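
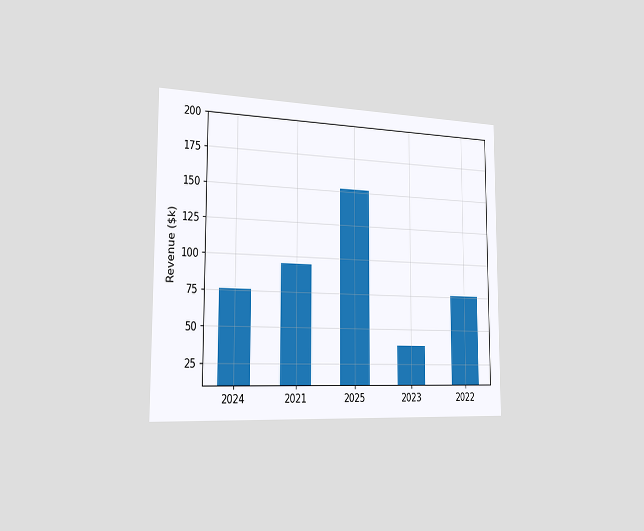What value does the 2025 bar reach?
$152k

The chart is viewed slightly from the left. Reading along the chart's y-axis, the 2025 bar reaches $152k.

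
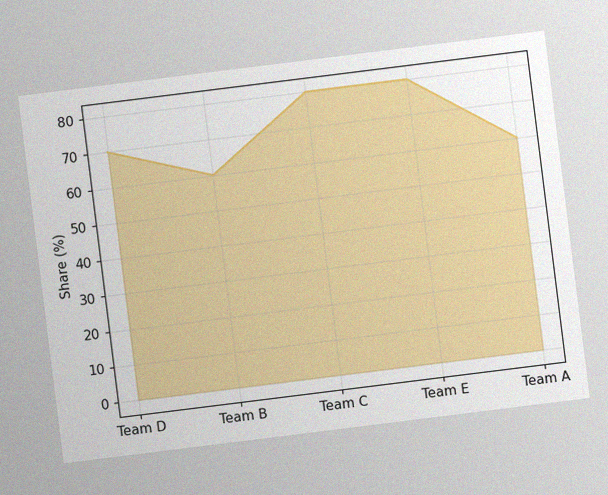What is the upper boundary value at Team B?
The chart is tilted about 7° counter-clockwise, with some photo noise. At Team B the upper boundary is at 60%.

60%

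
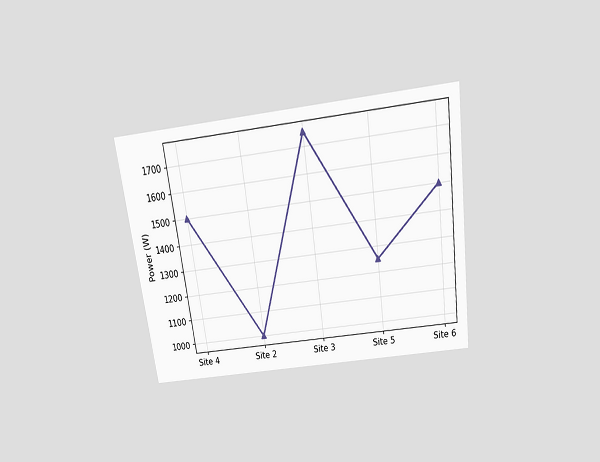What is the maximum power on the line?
The chart is tilted about 8° counter-clockwise and viewed slightly from above. The highest point is at Site 3, and reading across to the y-axis gives 1750W.

1750W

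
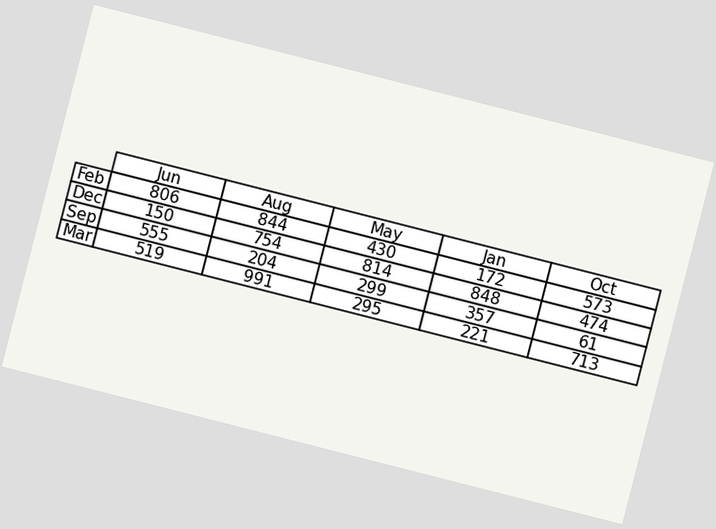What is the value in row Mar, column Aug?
The chart is tilted about 14° clockwise. The (Mar, Aug) cell reads 991.

991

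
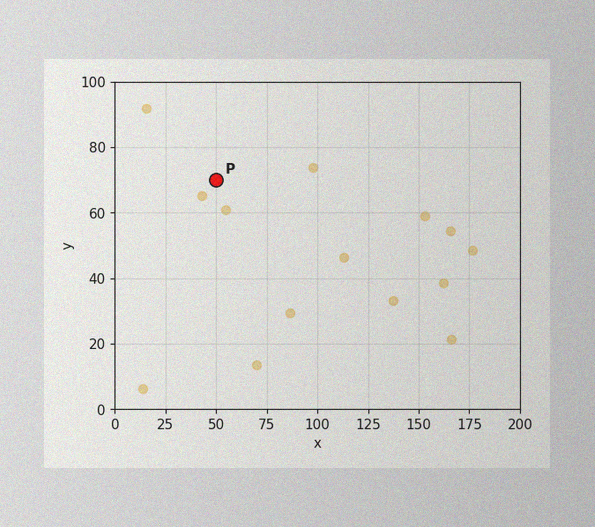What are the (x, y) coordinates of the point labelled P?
The image has some photo noise and uneven lighting. Following the gridlines from P to each axis, P sits at (50, 70).

(50, 70)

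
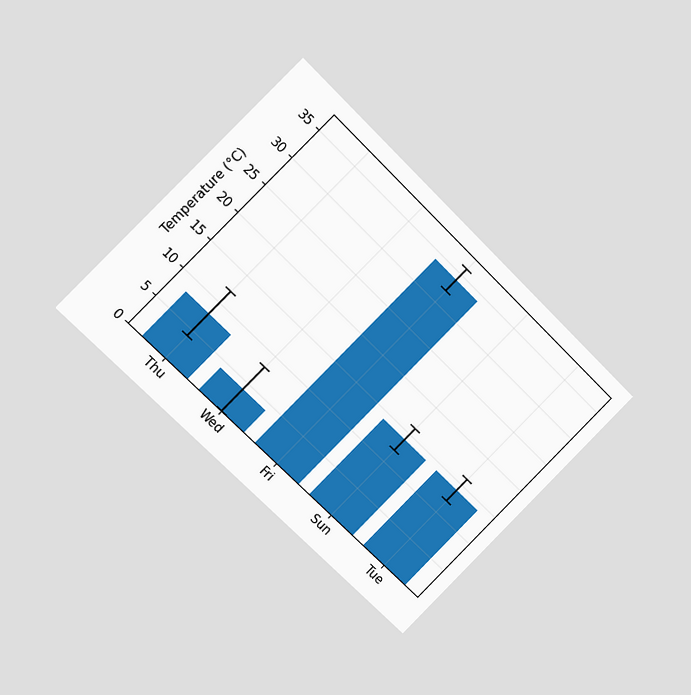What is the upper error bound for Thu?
12°C

The chart is tilted about 45° clockwise and viewed slightly from the left. The Thu bar's upper whisker reaches 12°C.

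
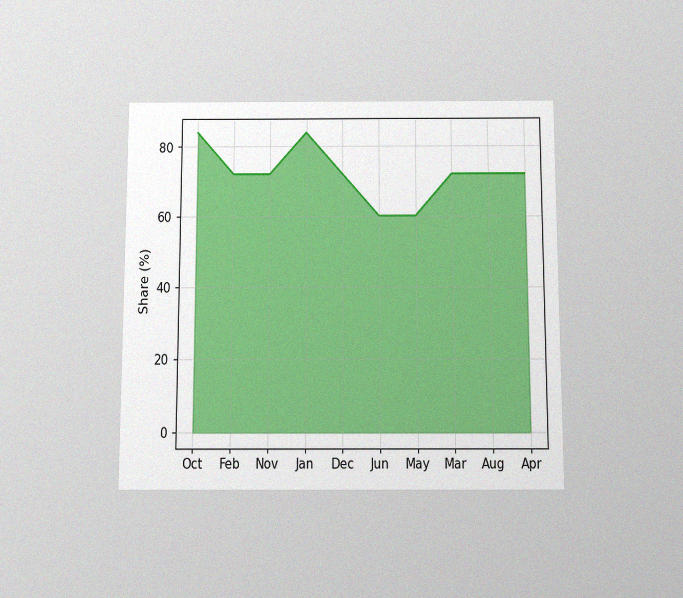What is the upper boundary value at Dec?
72%

The chart is viewed slightly from below, with some photo noise. At Dec the upper boundary is at 72%.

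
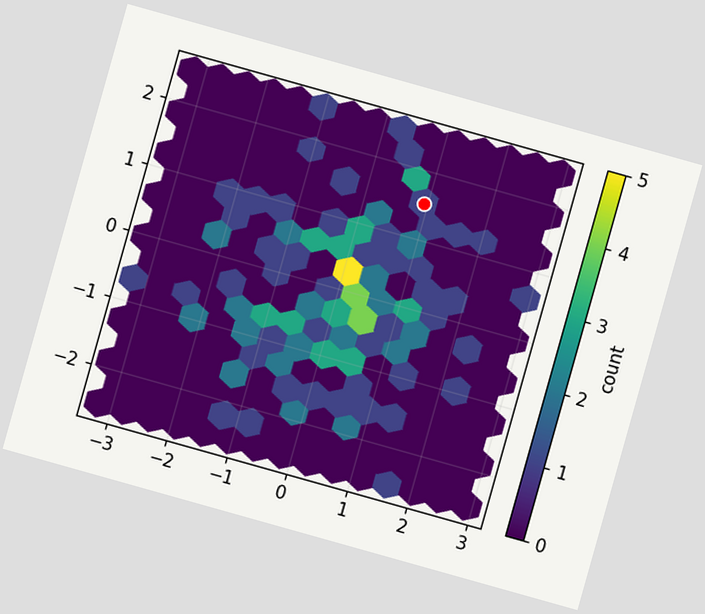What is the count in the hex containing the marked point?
1

The chart is tilted about 16° clockwise. The marked hex reads 1 on the colorbar.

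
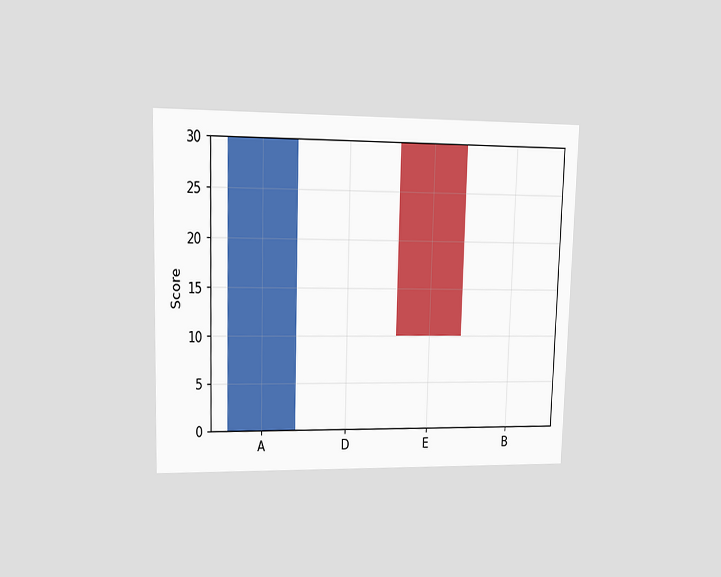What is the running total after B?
10

The chart is viewed at a slight angle. After B the running total reaches 10.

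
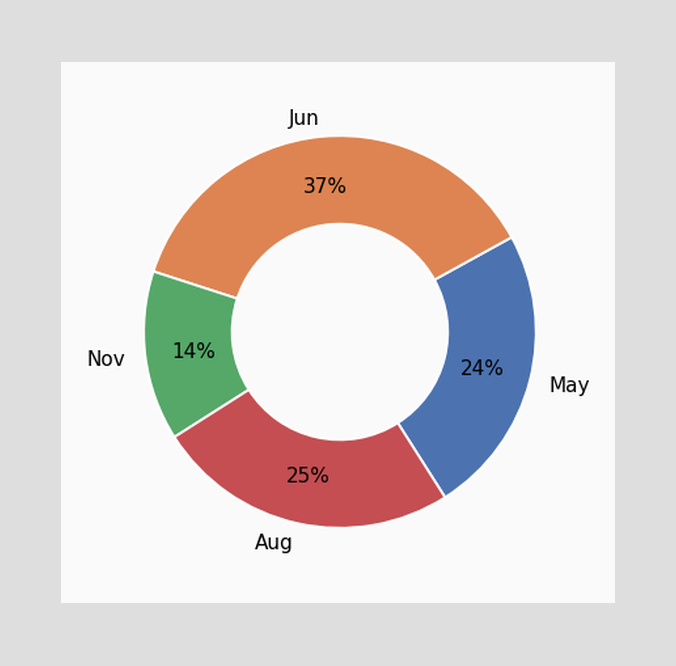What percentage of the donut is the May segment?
24%

The May segment takes up 24% of the ring.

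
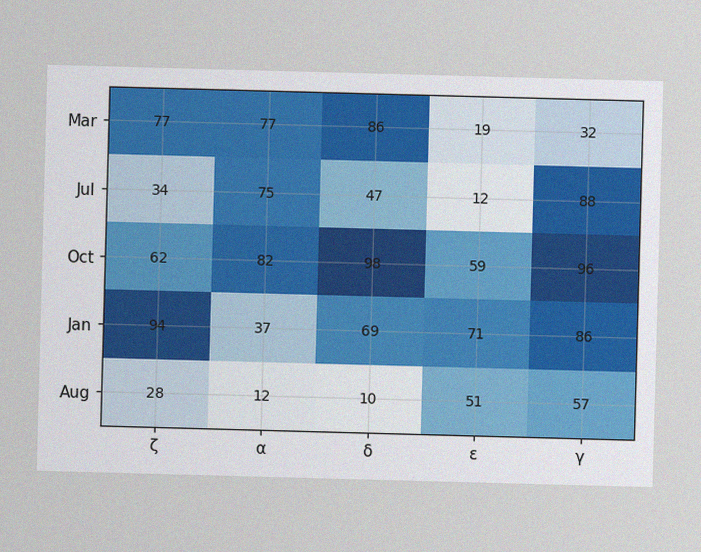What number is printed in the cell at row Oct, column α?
The image has some photo noise and uneven lighting. The (Oct, α) cell reads 82.

82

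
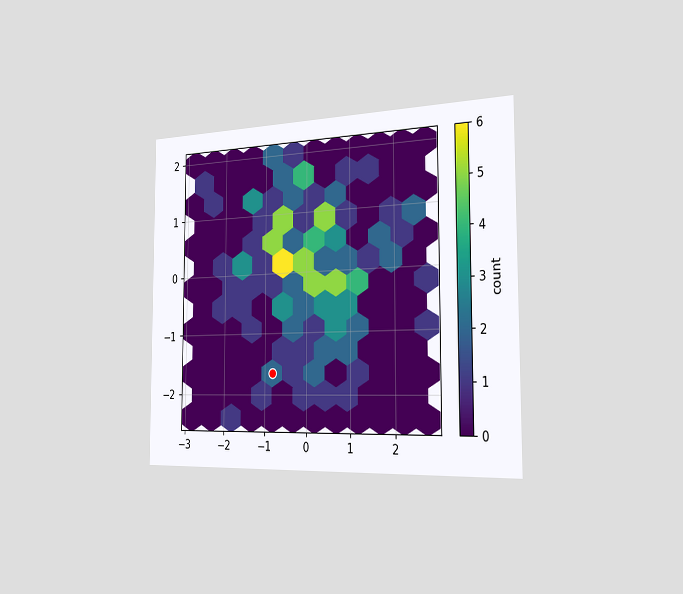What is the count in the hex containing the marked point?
The chart is viewed slightly from the right. The marked hex reads 2 on the colorbar.

2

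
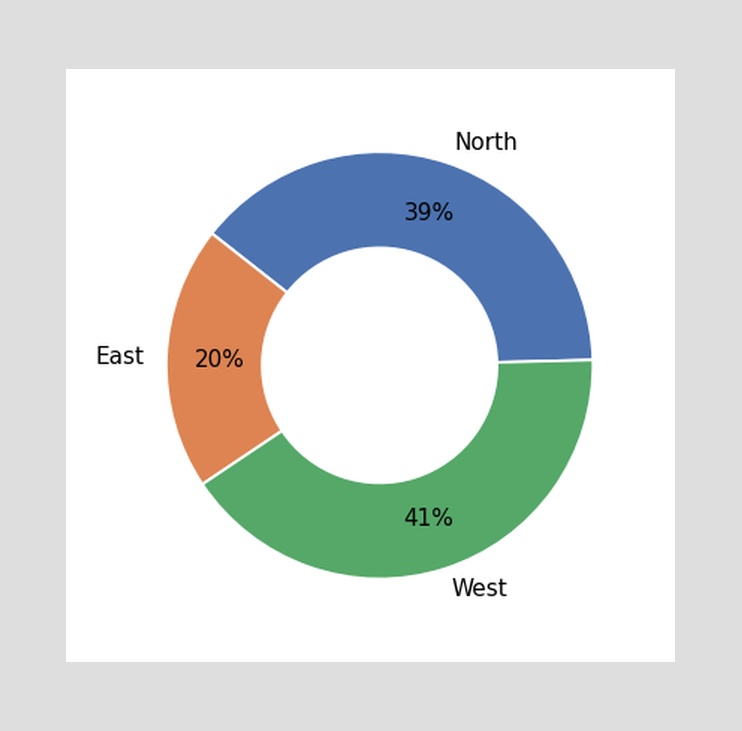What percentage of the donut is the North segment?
The North segment takes up 39% of the ring.

39%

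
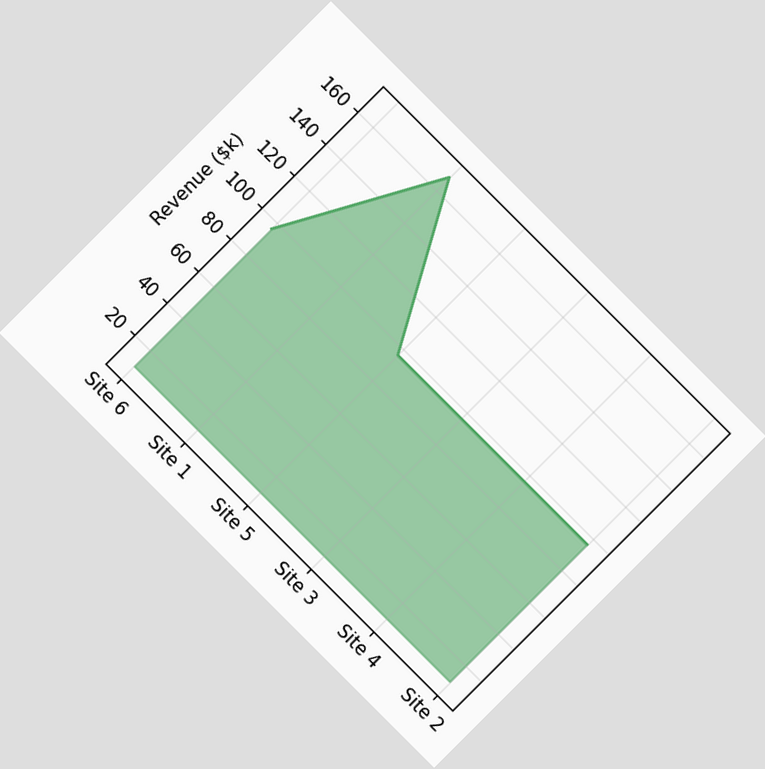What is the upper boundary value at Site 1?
$168k

The chart is tilted about 45° clockwise. At Site 1 the upper boundary is at $168k.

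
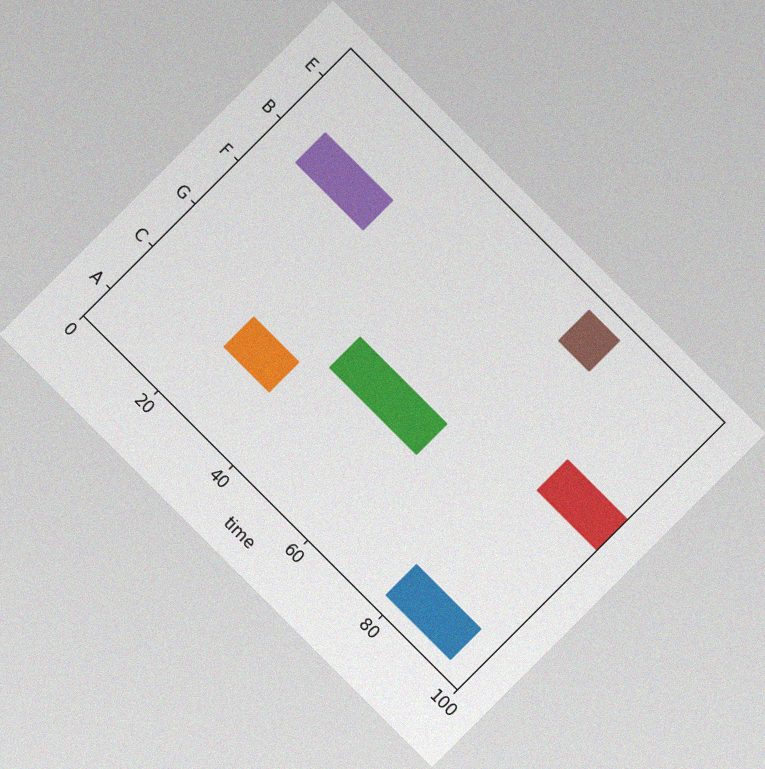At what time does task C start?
23

The chart is tilted about 45° clockwise, with some photo noise. The C bar begins at t=23.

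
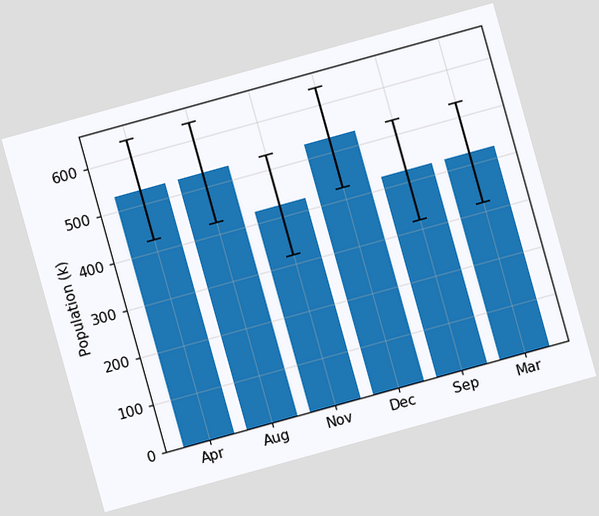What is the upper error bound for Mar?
The chart is tilted about 15° counter-clockwise. The Mar bar's upper whisker reaches 530k.

530k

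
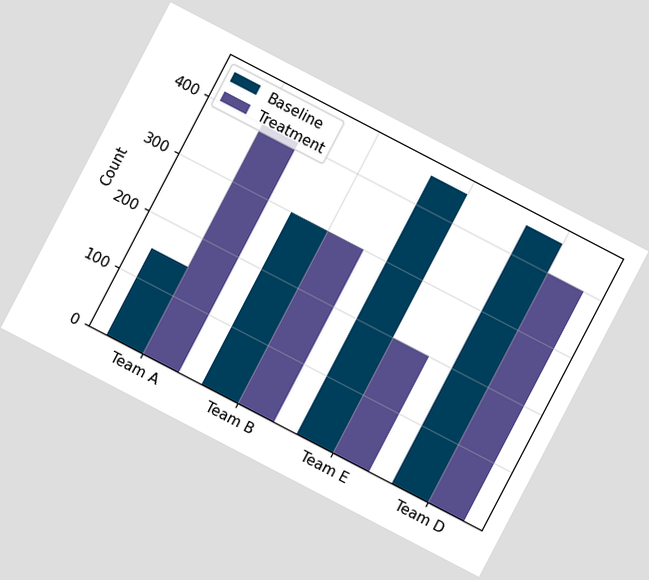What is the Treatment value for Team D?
400

The chart is tilted about 28° clockwise. The Treatment bar at Team D reaches 400 on the y-axis.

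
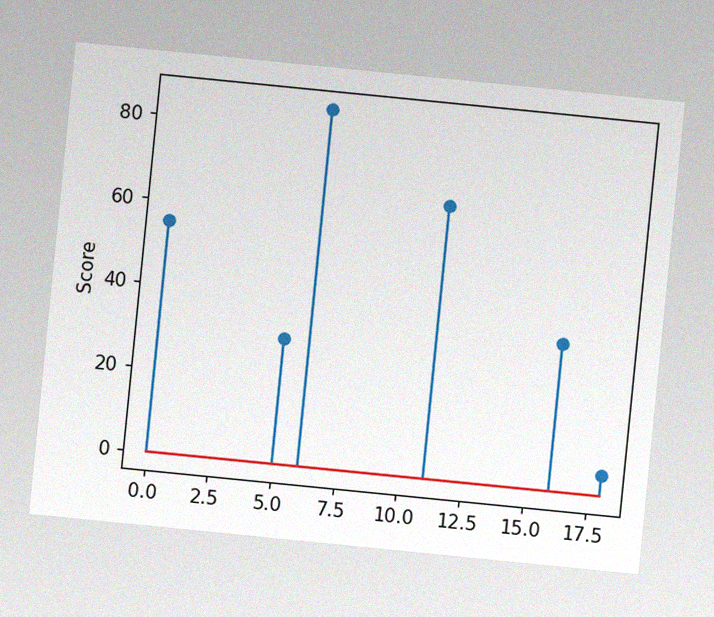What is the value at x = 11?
65

The chart is tilted about 6° clockwise, with some photo noise. The stem at x=11 reaches 65.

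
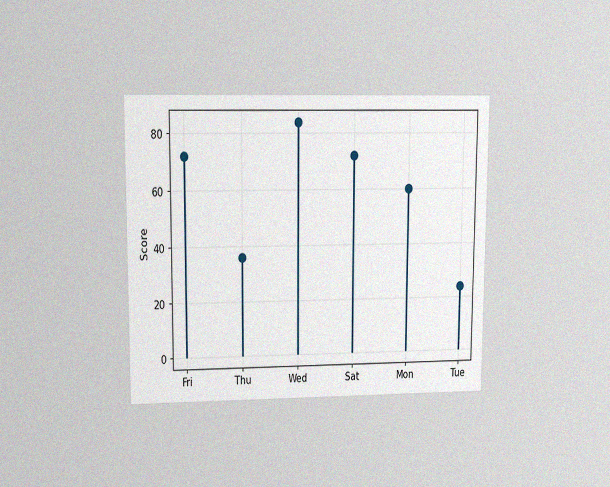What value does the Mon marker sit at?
The chart is viewed at a slight angle, with some photo noise. The Mon marker sits at 60.

60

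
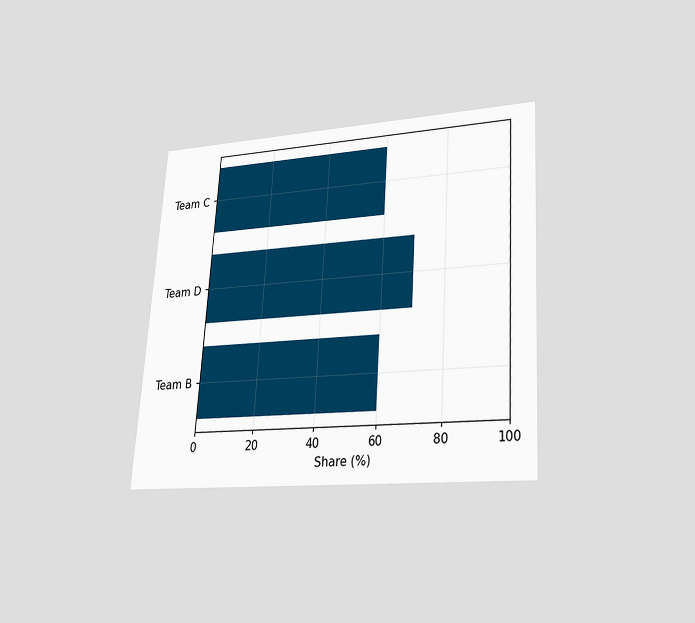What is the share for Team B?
60%

The chart is tilted about 4° clockwise and viewed slightly from below. Reading along the chart's x-axis, the Team B bar reaches 60%.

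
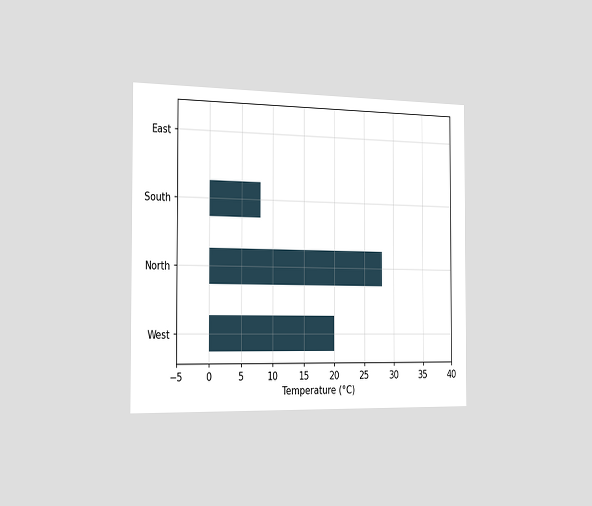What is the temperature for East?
0°C

The chart is viewed slightly from the left. Reading along the chart's x-axis, the East bar reaches 0°C.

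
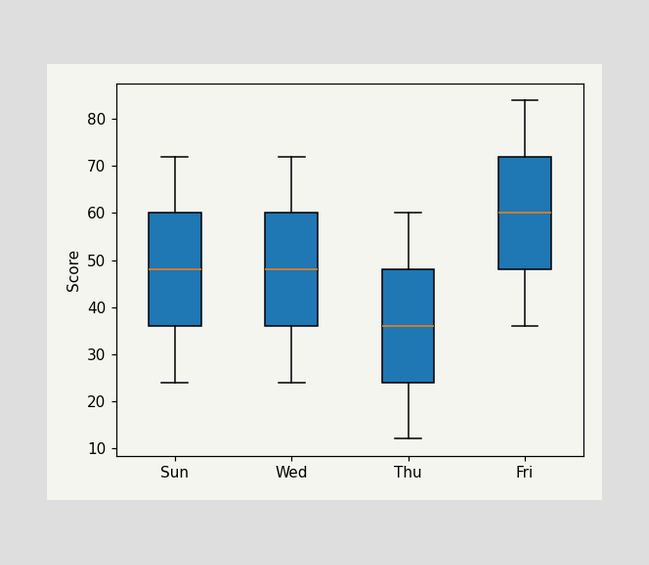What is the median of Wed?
48

The median line in the Wed box sits at 48.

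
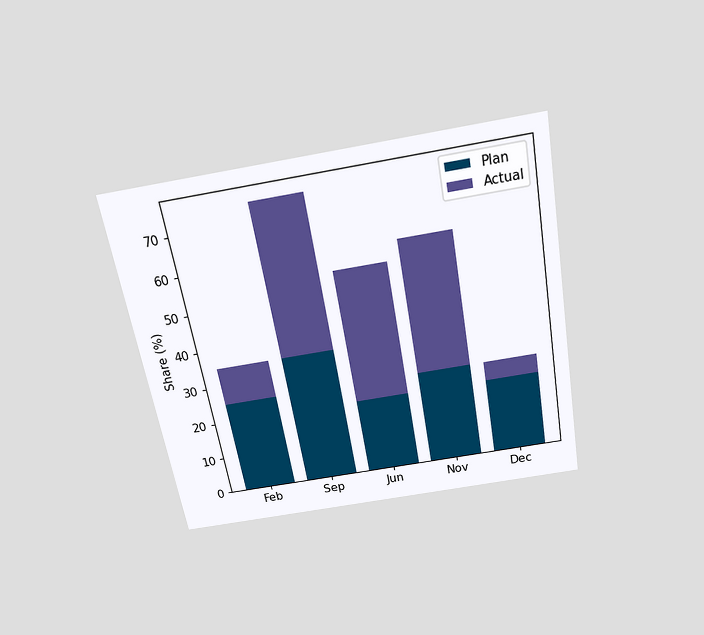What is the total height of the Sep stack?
The chart is tilted about 10° counter-clockwise and viewed slightly from above. The Sep stack's top reaches 75% on the y-axis.

75%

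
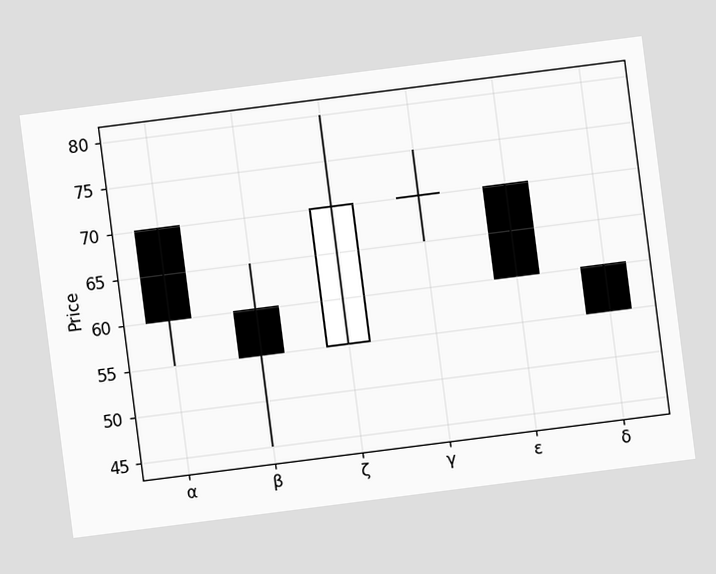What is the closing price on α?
The chart is tilted about 7° counter-clockwise. The α candle closes at 60.

60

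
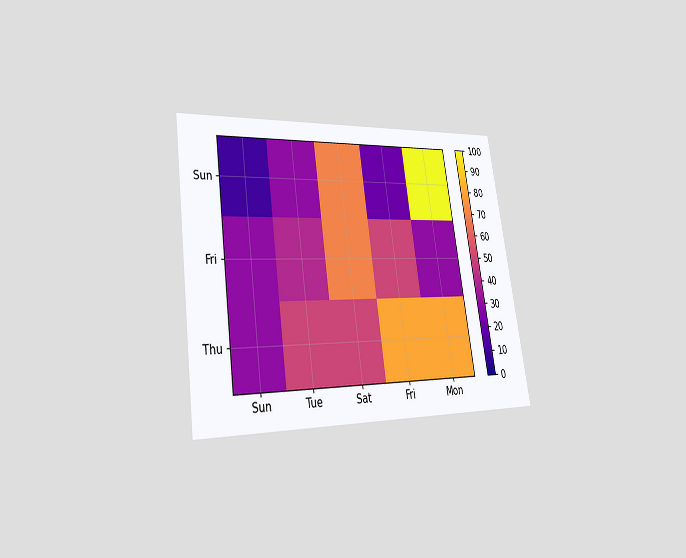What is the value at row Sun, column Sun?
10

The chart is tilted about 8° counter-clockwise and viewed slightly from the left. Matching cell (Sun, Sun) against the colorbar gives 10.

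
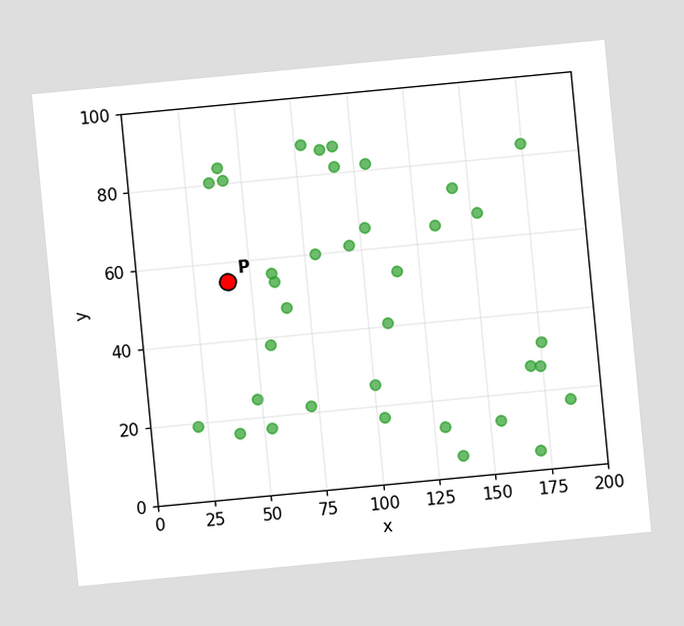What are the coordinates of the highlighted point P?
(40, 55)

The chart is tilted about 5° counter-clockwise. Following the gridlines from P to each axis, P sits at (40, 55).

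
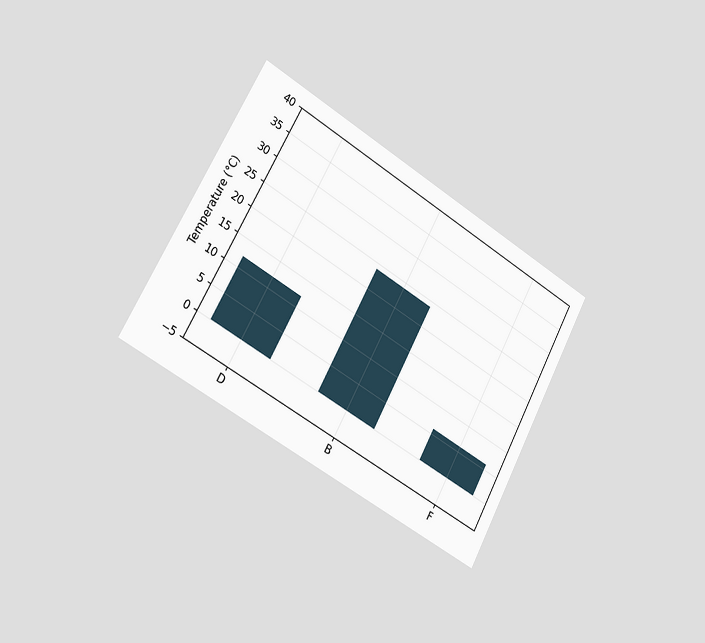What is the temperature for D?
The chart is tilted about 29° clockwise and viewed slightly from the left. Reading along the chart's y-axis, the D bar reaches 12°C.

12°C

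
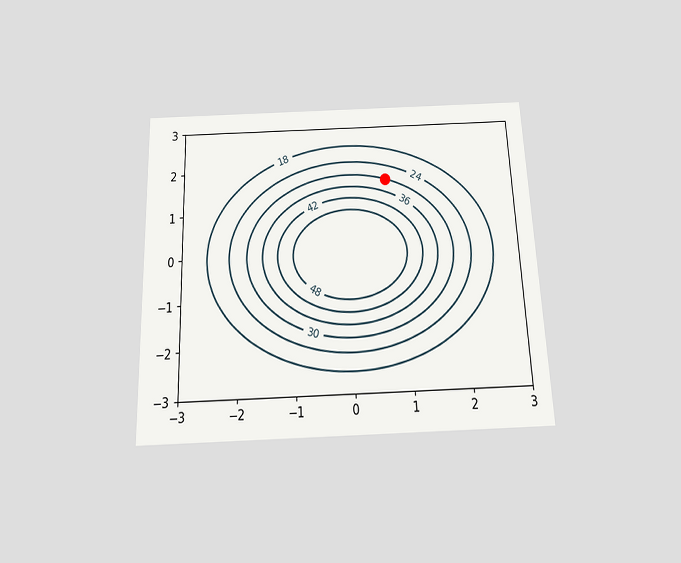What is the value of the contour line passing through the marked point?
30

The chart is tilted about 2° counter-clockwise and viewed slightly from below. The marked point sits on the contour labelled 30.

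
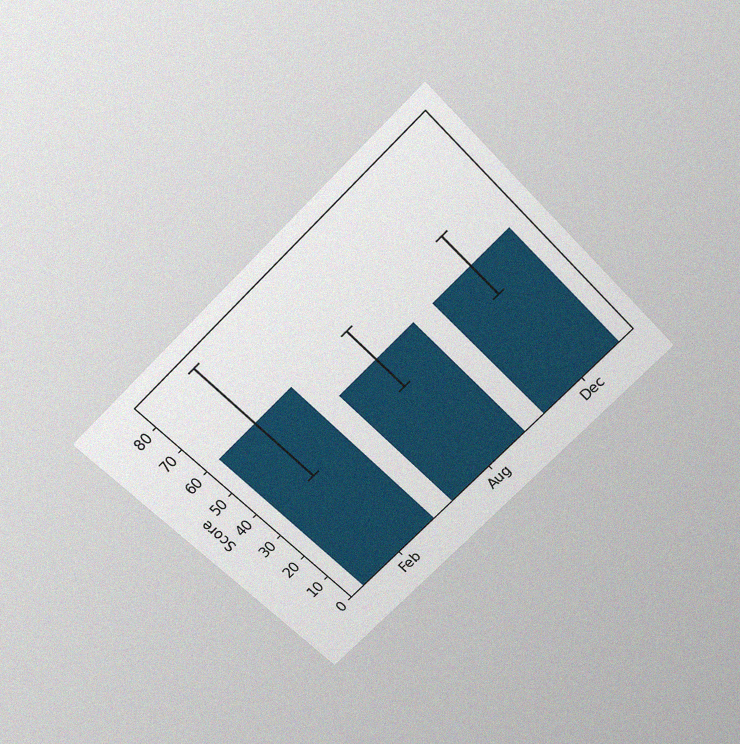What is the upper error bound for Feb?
The chart is tilted about 45° counter-clockwise and viewed slightly from above, with some photo noise. The Feb bar's upper whisker reaches 84.

84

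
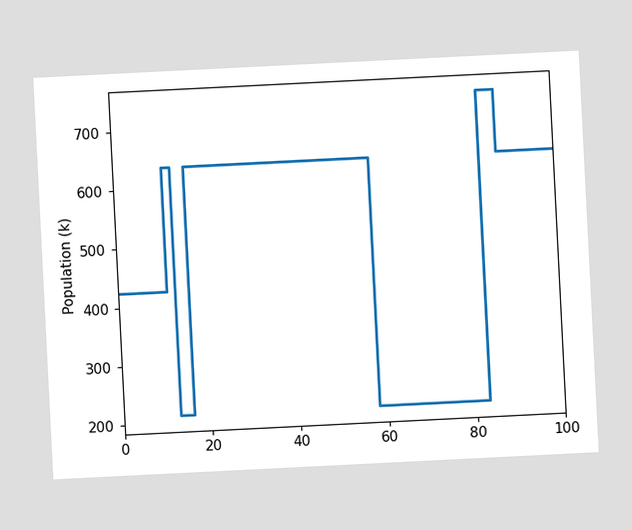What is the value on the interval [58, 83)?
212k

The chart is tilted about 3° counter-clockwise. On [58, 83) the step sits at 212k.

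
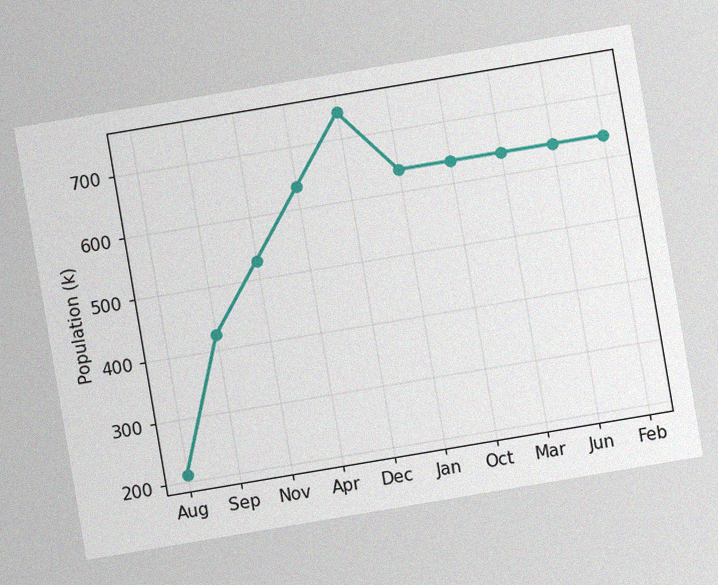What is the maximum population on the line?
742k

The chart is tilted about 10° counter-clockwise, with some photo noise. The highest point is at Dec, and reading across to the y-axis gives 742k.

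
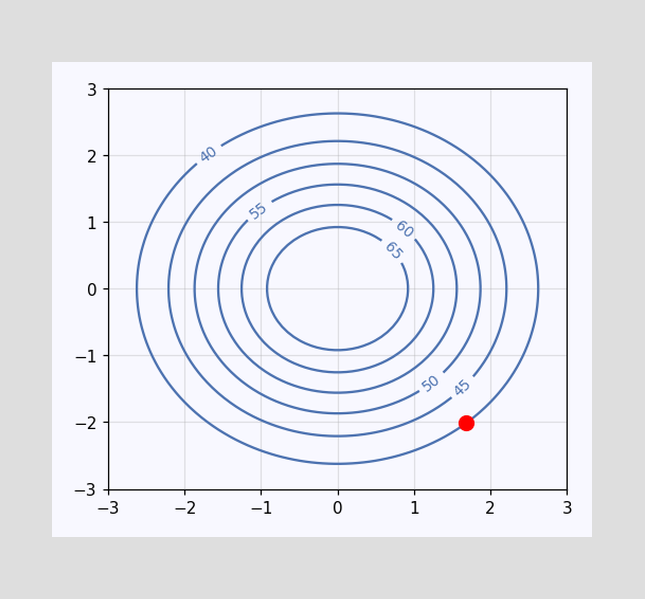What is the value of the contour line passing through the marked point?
The marked point sits on the contour labelled 40.

40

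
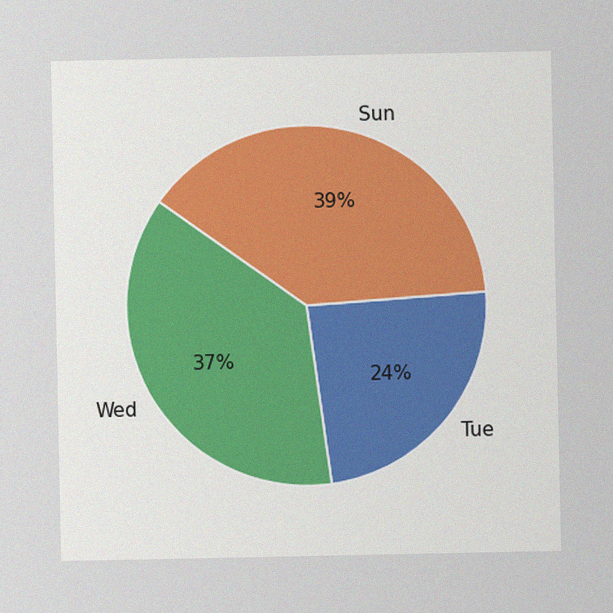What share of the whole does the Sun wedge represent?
39%

The image has some photo noise and uneven lighting. The Sun slice takes up 39% of the pie.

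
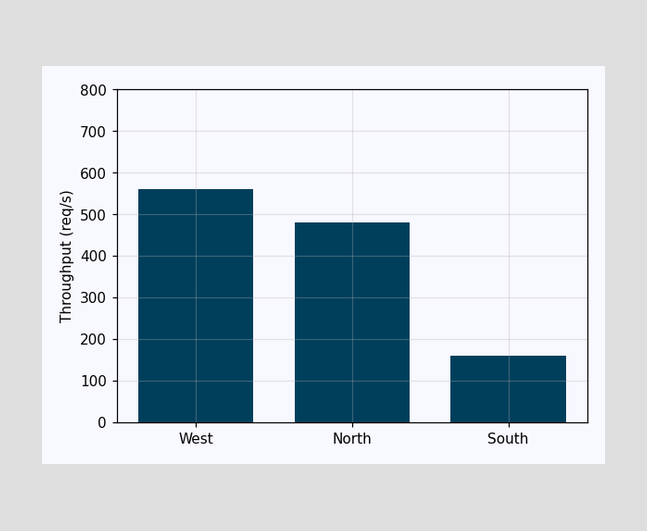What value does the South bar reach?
160req/s

Reading along the chart's y-axis, the South bar reaches 160req/s.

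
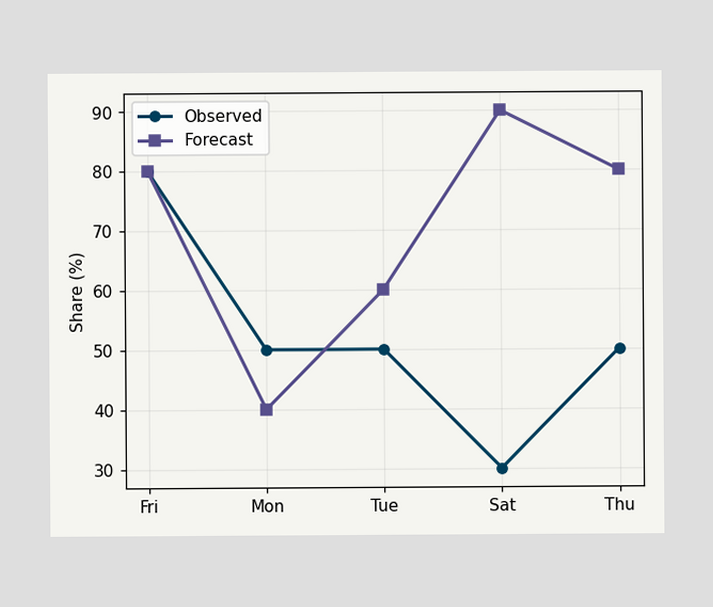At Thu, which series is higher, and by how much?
At Thu, Forecast sits above the other line by 30%.

Forecast, by 30%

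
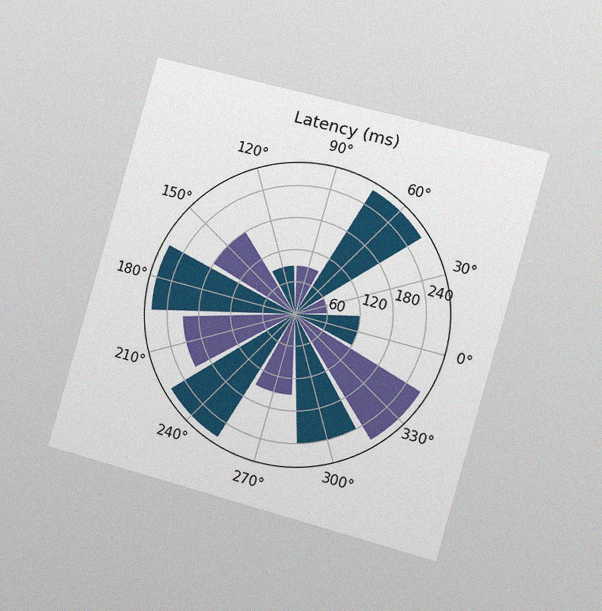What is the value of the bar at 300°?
The chart is tilted about 16° clockwise and viewed slightly from the right, with some photo noise. The bar at 300° reaches 240ms on the radial axis.

240ms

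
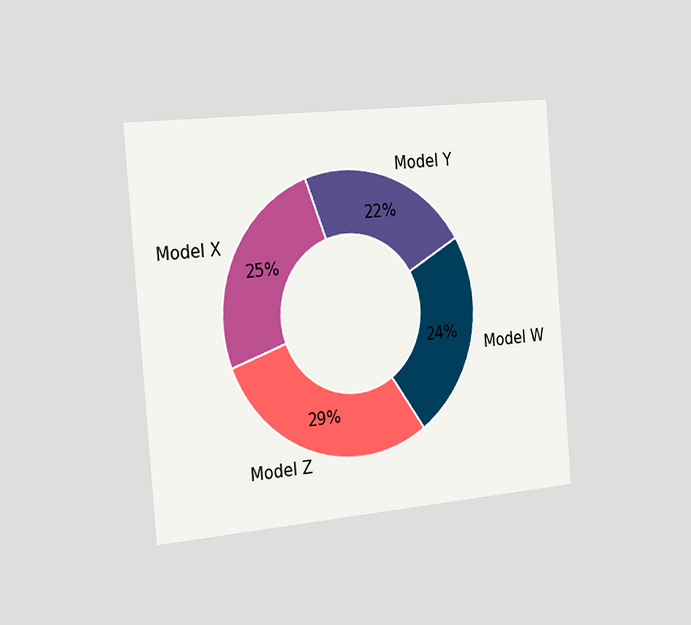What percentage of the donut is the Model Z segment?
The chart is tilted about 5° counter-clockwise and viewed slightly from the left. The Model Z segment takes up 29% of the ring.

29%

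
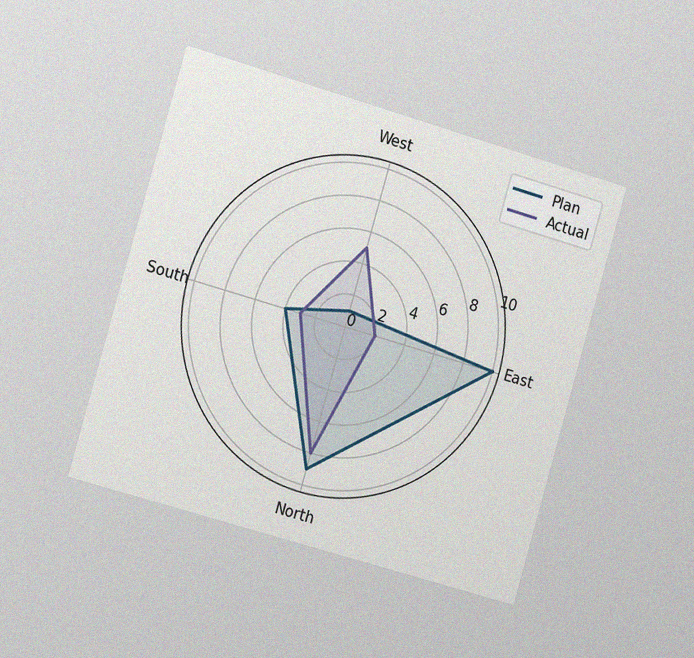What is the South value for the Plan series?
4

The chart is tilted about 16° clockwise and viewed slightly from the left, with some photo noise. On the South axis, Plan reaches 4.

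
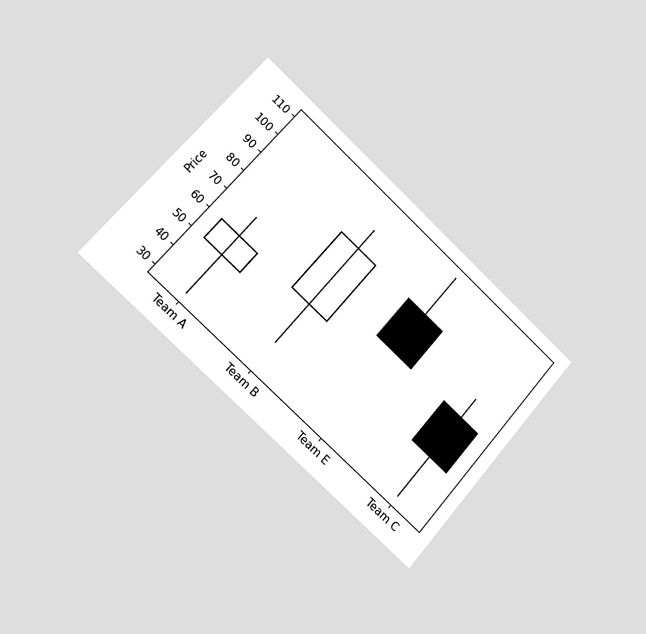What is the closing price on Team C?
The chart is tilted about 42° clockwise and viewed slightly from the left. The Team C candle closes at 50.

50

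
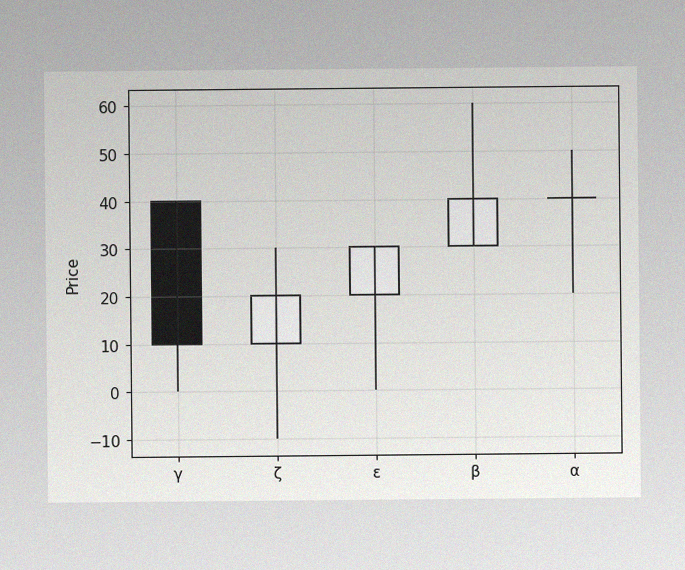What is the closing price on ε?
The image has some photo noise and uneven lighting. The ε candle closes at 30.

30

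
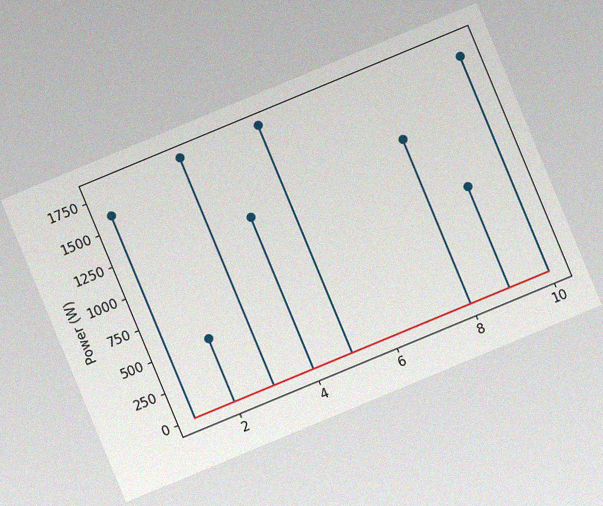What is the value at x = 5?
The chart is tilted about 23° counter-clockwise, with some photo noise. The stem at x=5 reaches 1800W.

1800W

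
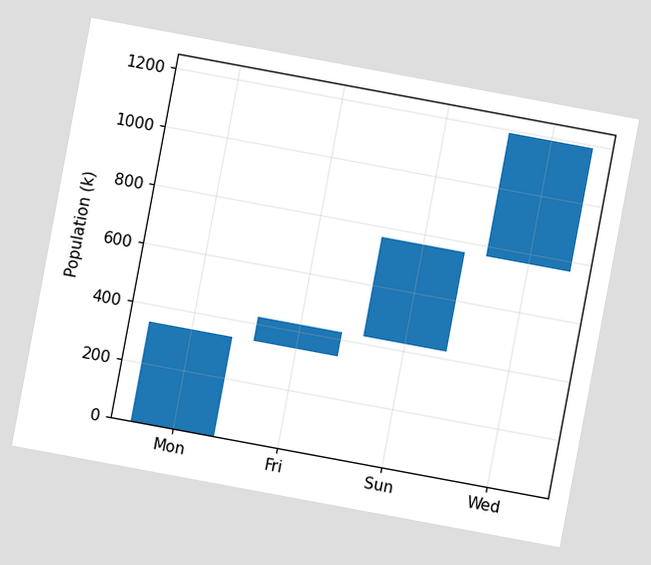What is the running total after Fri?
The chart is tilted about 11° clockwise. After Fri the running total reaches 425k.

425k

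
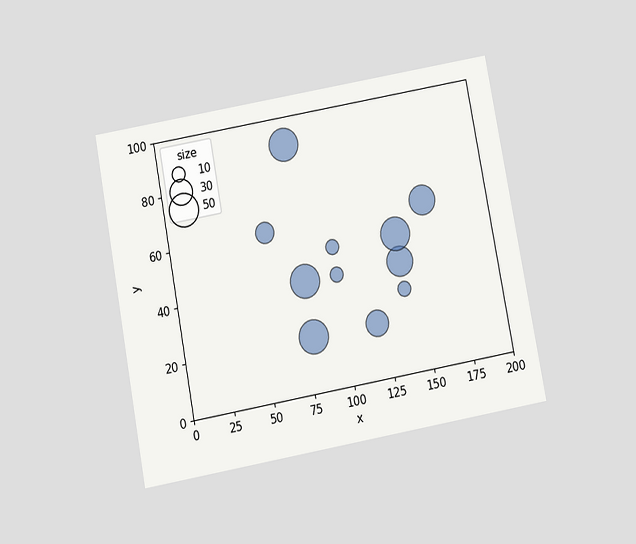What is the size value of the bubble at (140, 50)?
The chart is tilted about 10° counter-clockwise and viewed slightly from below. Matching the bubble at (140, 50) against the size legend gives 50.

50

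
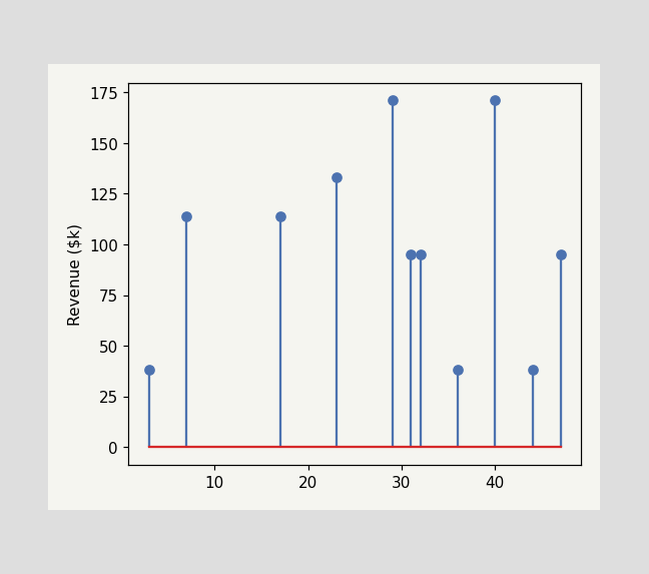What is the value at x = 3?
$38k

The stem at x=3 reaches $38k.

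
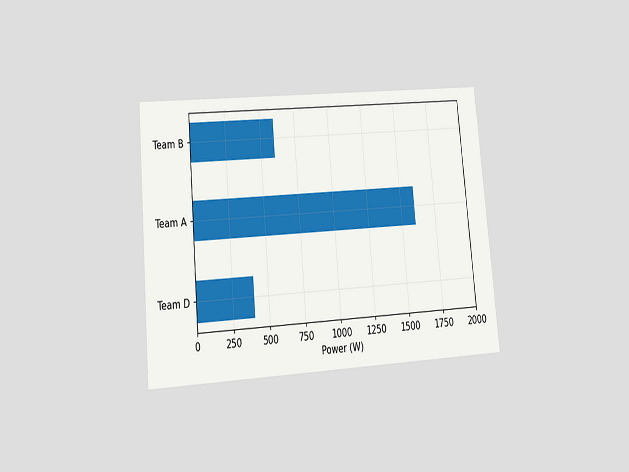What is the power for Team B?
The chart is tilted about 5° counter-clockwise and viewed at a slight angle. Reading along the chart's x-axis, the Team B bar reaches 600W.

600W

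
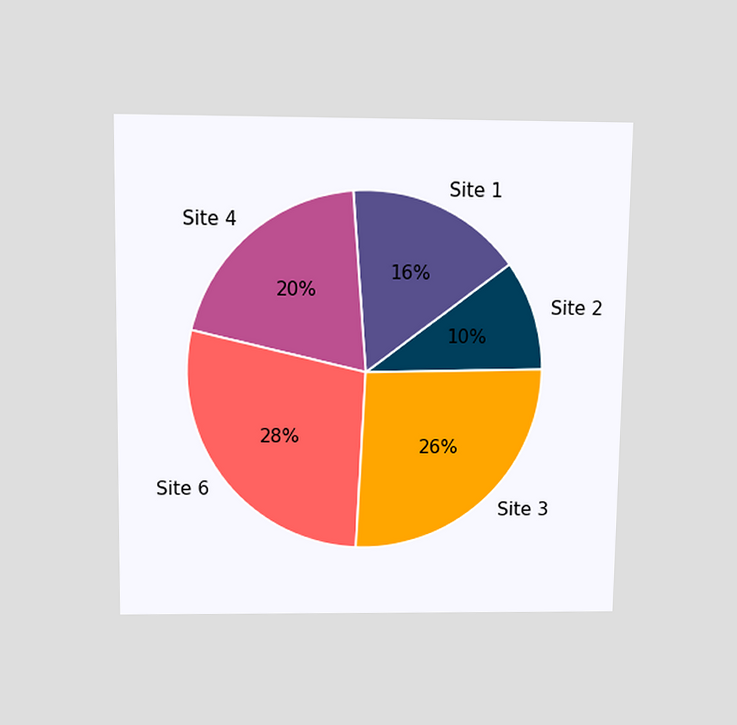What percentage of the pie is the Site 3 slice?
26%

The chart is viewed slightly from above. The Site 3 slice takes up 26% of the pie.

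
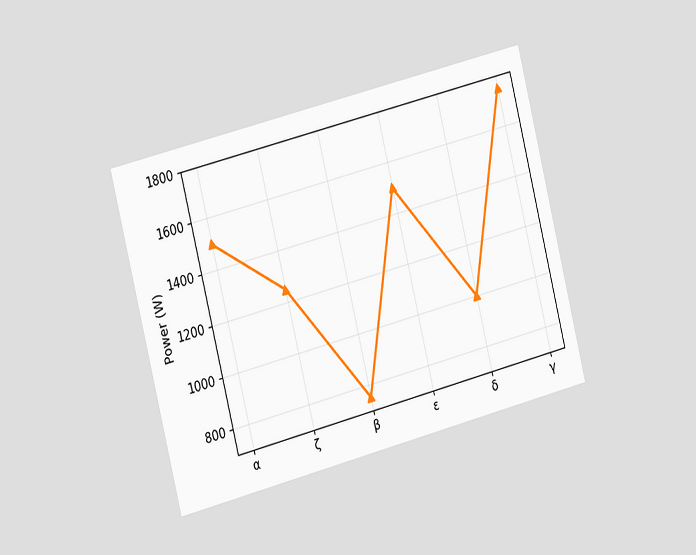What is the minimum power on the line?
750W

The chart is tilted about 14° counter-clockwise and viewed slightly from the left. The lowest point is at β, and reading across to the y-axis gives 750W.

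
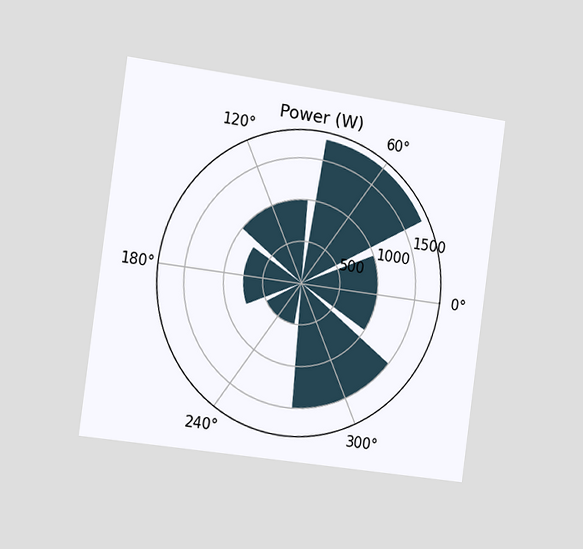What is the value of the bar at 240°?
The chart is tilted about 8° clockwise and viewed slightly from the left. The bar at 240° reaches 500W on the radial axis.

500W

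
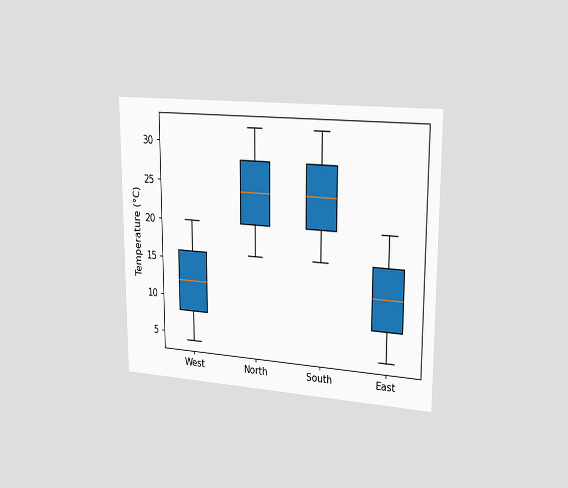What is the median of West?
The chart is viewed slightly from the right. The median line in the West box sits at 12°C.

12°C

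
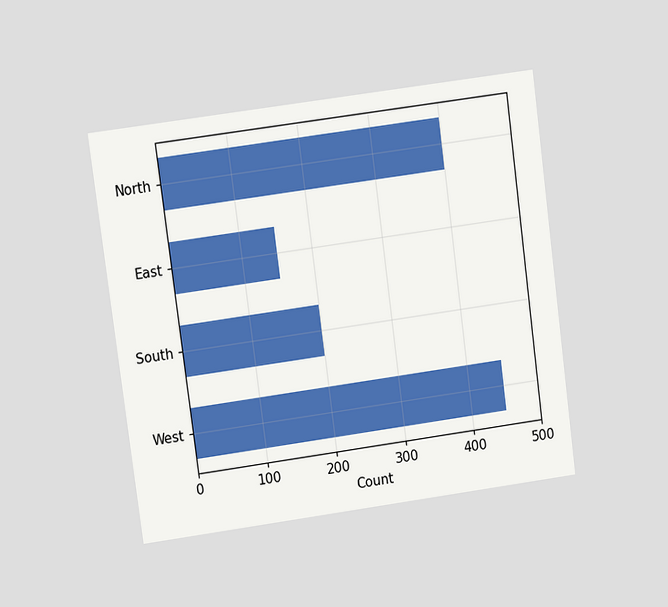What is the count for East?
The chart is tilted about 8° counter-clockwise and viewed at a slight angle. Reading along the chart's x-axis, the East bar reaches 150.

150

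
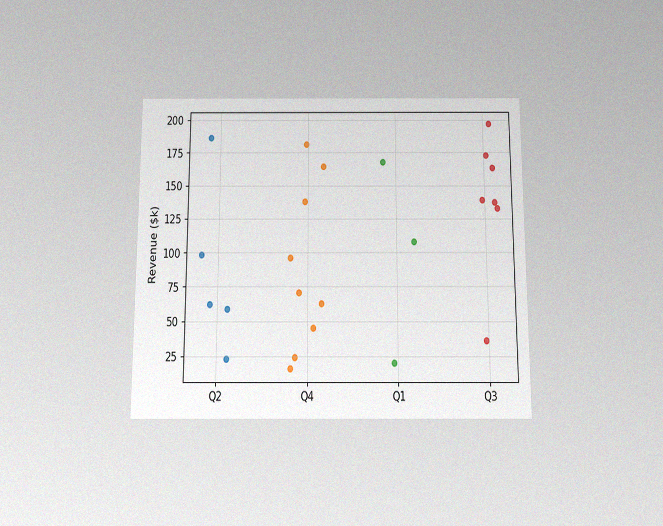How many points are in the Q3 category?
The chart is viewed slightly from below, with some photo noise. Counting the markers in the Q3 column gives 7.

7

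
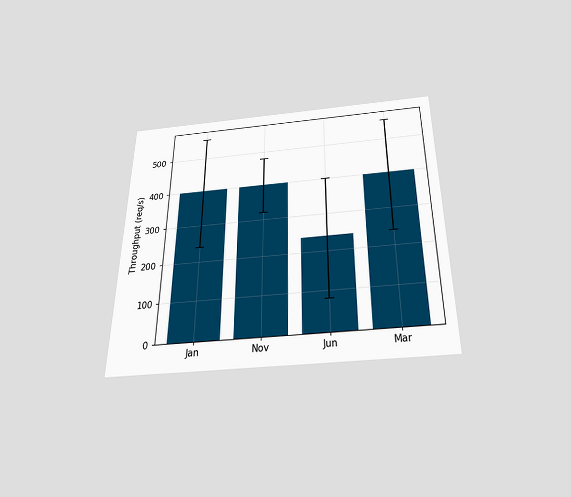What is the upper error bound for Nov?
The chart is viewed slightly from below. The Nov bar's upper whisker reaches 480req/s.

480req/s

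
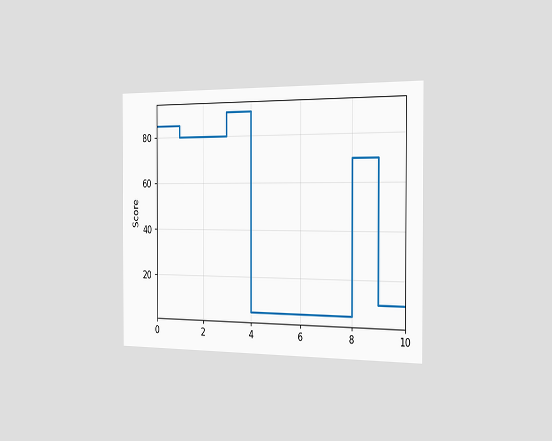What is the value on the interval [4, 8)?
5

The chart is viewed slightly from the right. On [4, 8) the step sits at 5.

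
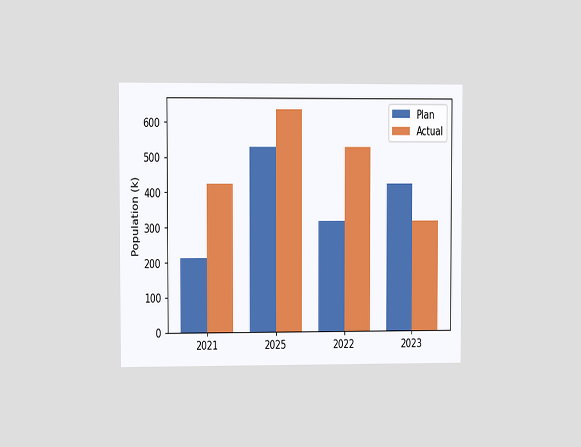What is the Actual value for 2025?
636k

The chart is viewed at a slight angle. The Actual bar at 2025 reaches 636k on the y-axis.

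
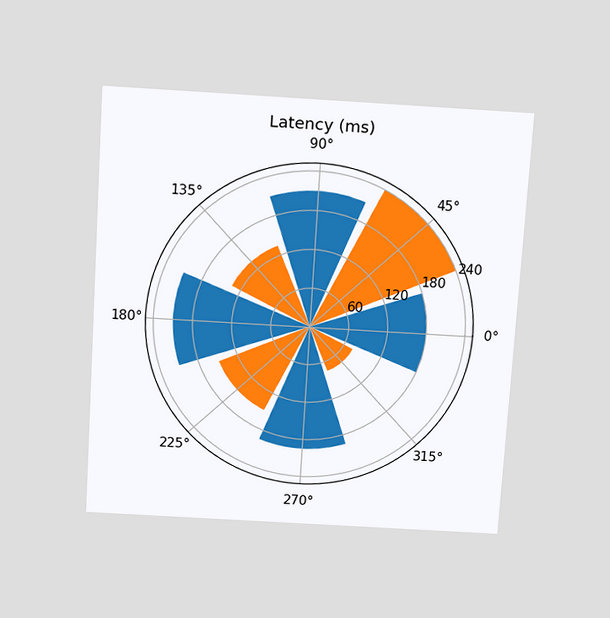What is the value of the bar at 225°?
150ms

The chart is tilted about 4° clockwise and viewed slightly from above. The bar at 225° reaches 150ms on the radial axis.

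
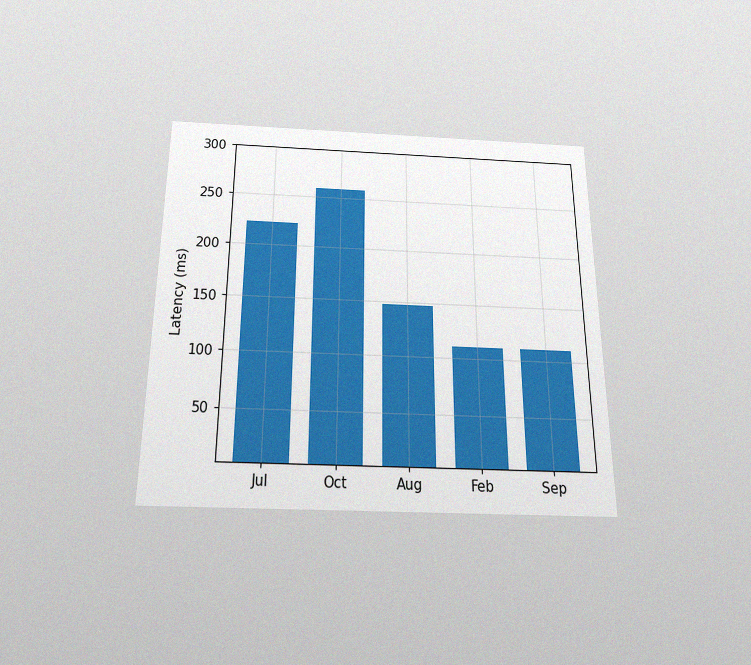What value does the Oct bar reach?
259ms

The chart is viewed slightly from below, with some photo noise. Reading along the chart's y-axis, the Oct bar reaches 259ms.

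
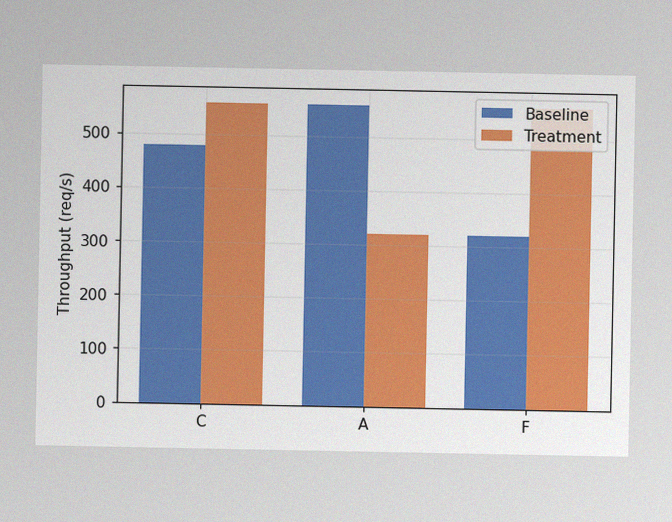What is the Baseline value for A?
The image has some photo noise and uneven lighting. The Baseline bar at A reaches 560req/s on the y-axis.

560req/s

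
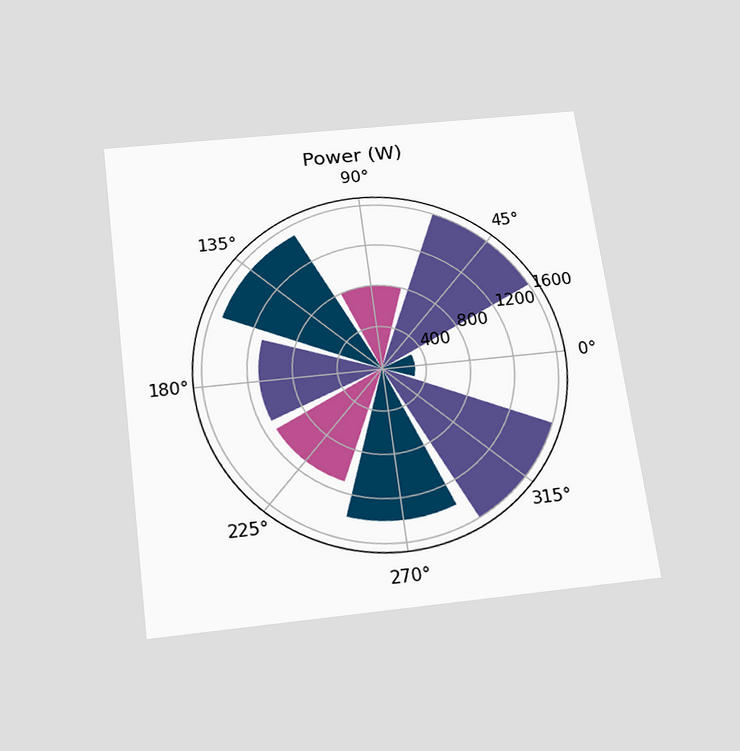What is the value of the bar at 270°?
1400W

The chart is tilted about 7° counter-clockwise and viewed slightly from below. The bar at 270° reaches 1400W on the radial axis.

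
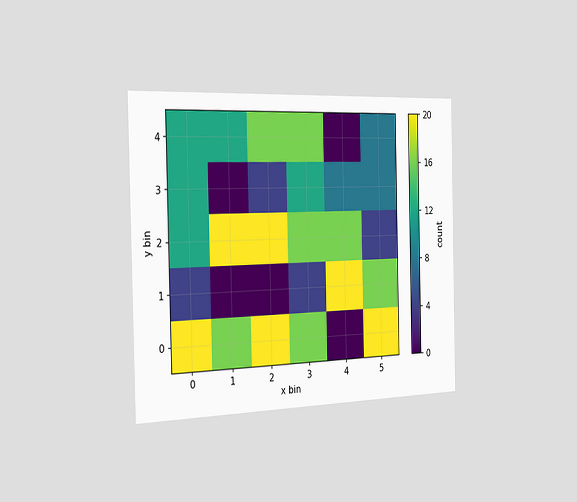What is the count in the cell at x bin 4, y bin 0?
0

The chart is viewed slightly from the left. Matching the cell (4, 0) against the colorbar gives 0.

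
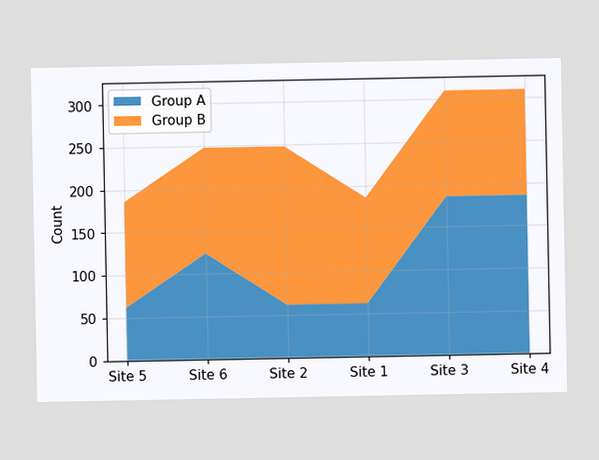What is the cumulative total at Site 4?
310

The stacked total at Site 4 reaches 310.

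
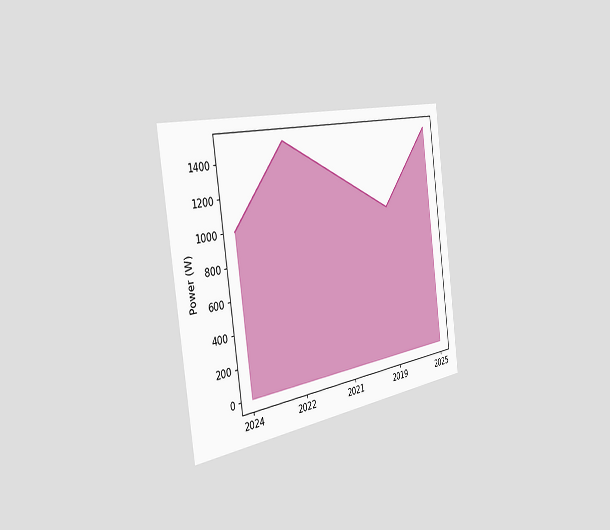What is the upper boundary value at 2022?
1500W

The chart is tilted about 8° counter-clockwise and viewed slightly from the left. At 2022 the upper boundary is at 1500W.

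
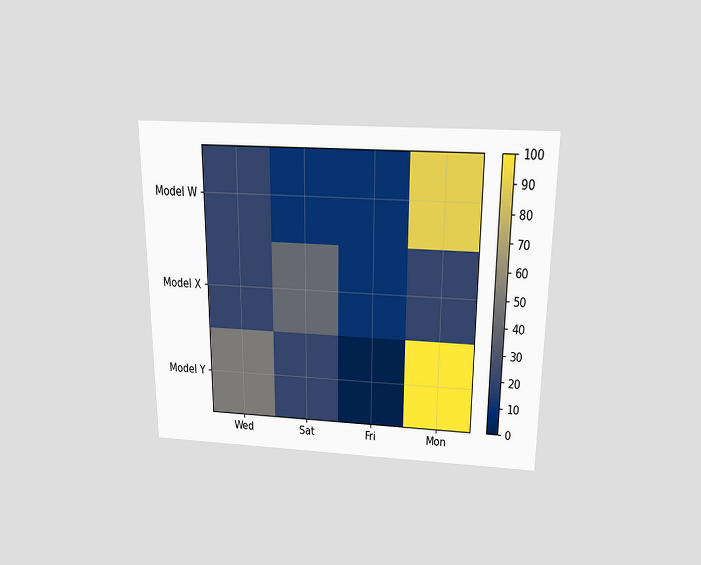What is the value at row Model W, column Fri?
The chart is viewed slightly from above. Matching cell (Model W, Fri) against the colorbar gives 10.

10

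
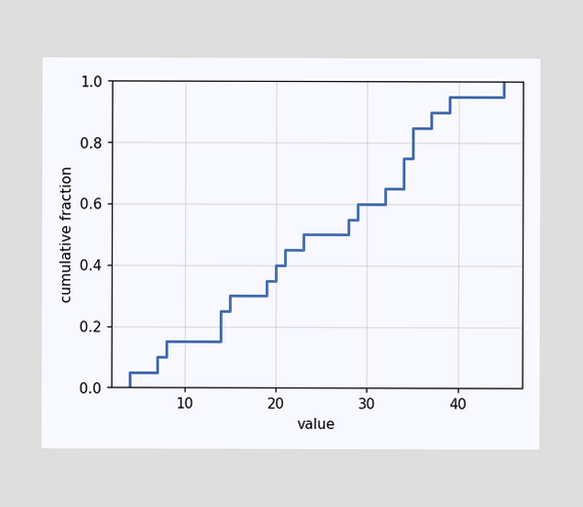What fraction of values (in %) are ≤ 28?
At x=28 the ECDF step is at 55%.

55%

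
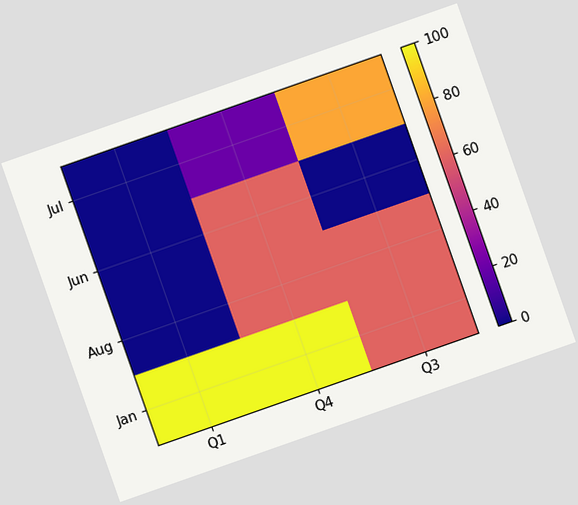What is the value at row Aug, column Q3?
60

The chart is tilted about 19° counter-clockwise. Matching cell (Aug, Q3) against the colorbar gives 60.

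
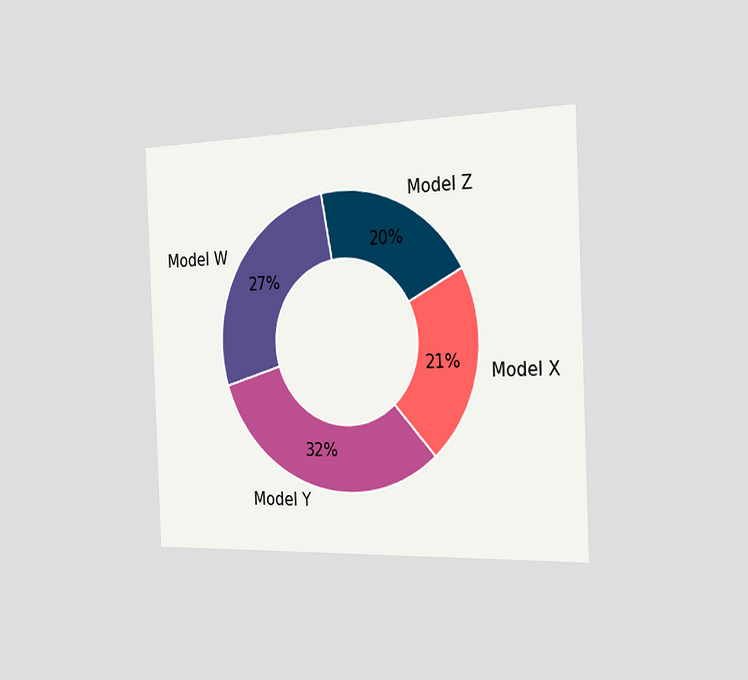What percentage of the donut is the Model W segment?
The chart is tilted about 2° counter-clockwise and viewed slightly from the right. The Model W segment takes up 27% of the ring.

27%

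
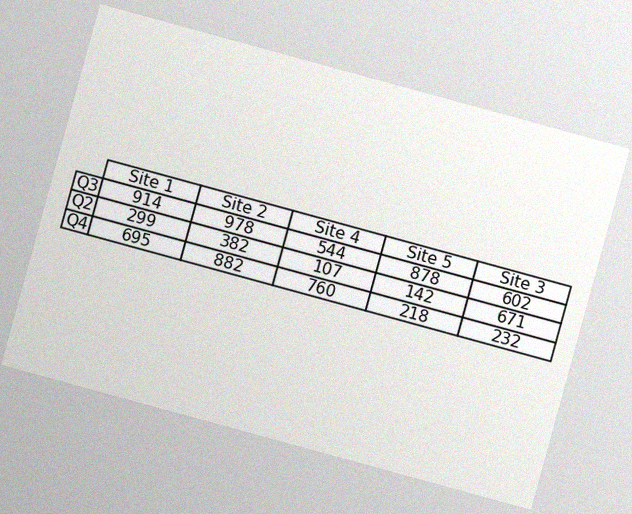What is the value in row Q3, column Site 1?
914

The chart is tilted about 15° clockwise, with some photo noise. The (Q3, Site 1) cell reads 914.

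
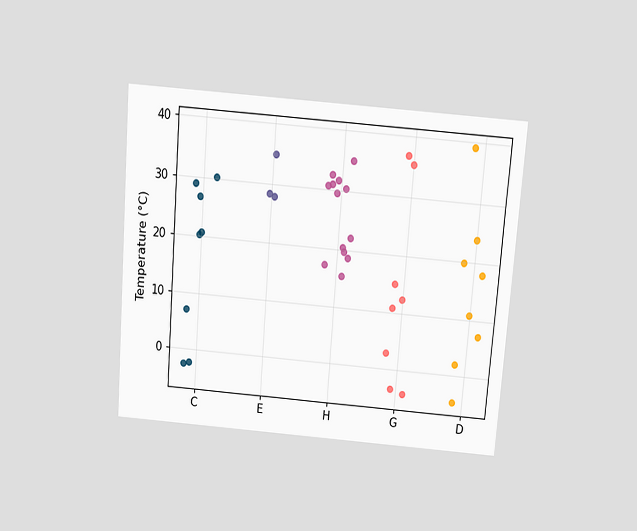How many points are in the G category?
8

The chart is tilted about 5° clockwise and viewed slightly from above. Counting the markers in the G column gives 8.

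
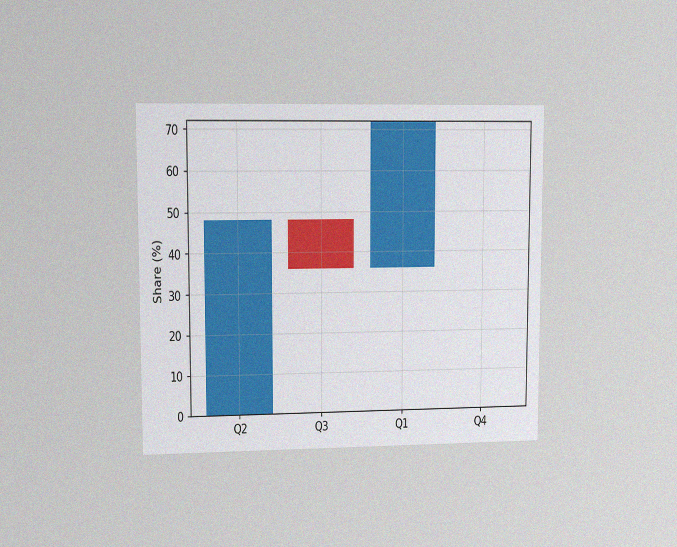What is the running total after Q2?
The chart is viewed at a slight angle, with some photo noise. After Q2 the running total reaches 48%.

48%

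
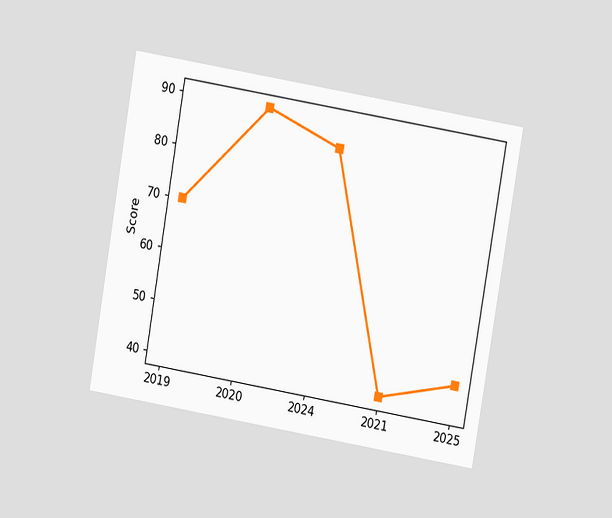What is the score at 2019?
The chart is tilted about 10° clockwise and viewed at a slight angle. At 2019, the line is at 70.

70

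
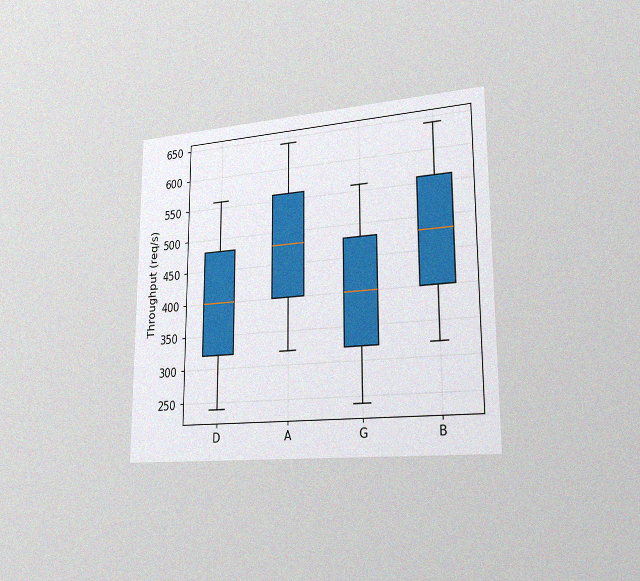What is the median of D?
The chart is viewed slightly from the right, with some photo noise. The median line in the D box sits at 400req/s.

400req/s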